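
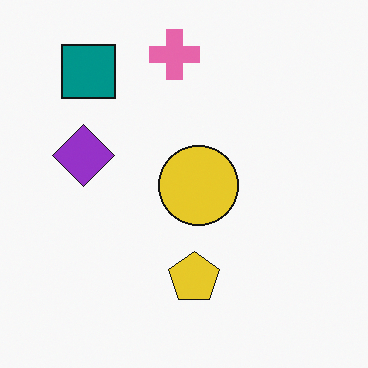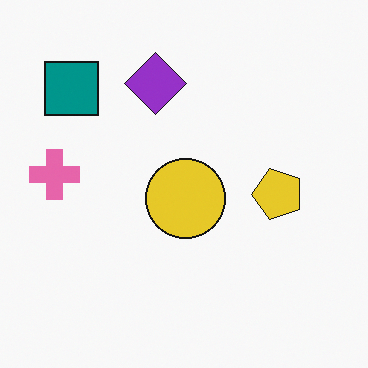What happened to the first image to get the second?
The image was transposed (reflected across the top-left ↔ bottom-right diagonal).

Shapes have swapped their row and column positions — what was in the top-right is now in the bottom-left — a diagonal reflection.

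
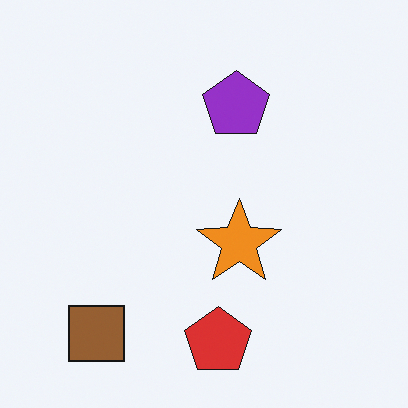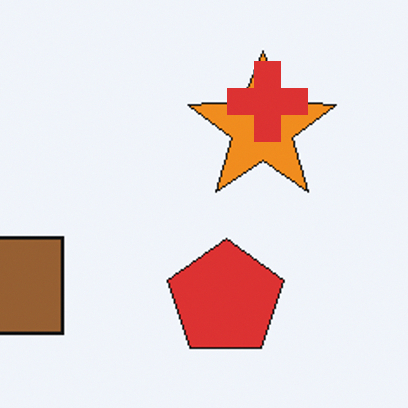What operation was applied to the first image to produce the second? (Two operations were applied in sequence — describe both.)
The second image is the first cropped tightly and scaled back up, then overlaid with an additional red cross.

The visible shapes are larger and the field of view is narrower; shapes near the original edges may be partly or wholly outside the frame — a crop-and-rescale. A red cross appears in the second image that is absent from the first.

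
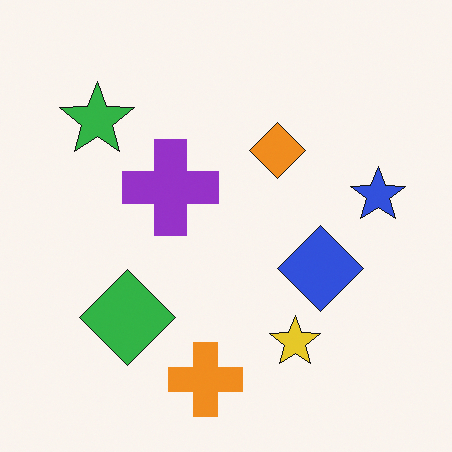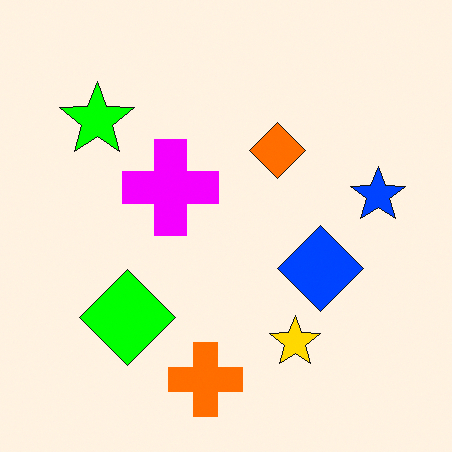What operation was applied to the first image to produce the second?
Made much more vivid (saturation change).

All colors are more vivid — a global saturation change.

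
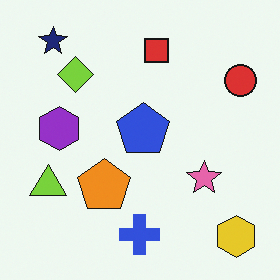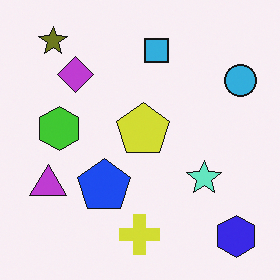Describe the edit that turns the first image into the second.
Hue-shifted through roughly half the color wheel.

Every shape's color has rotated by the same amount around the hue wheel — a uniform hue shift.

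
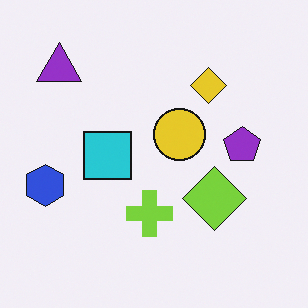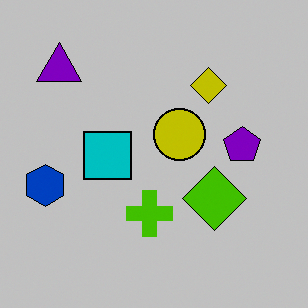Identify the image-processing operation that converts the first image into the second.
The second image is the first heavily posterized to just a handful of flat colors.

Each flat color has snapped to a coarser quantized level — most visibly, the near-white background has dropped to a flat grey.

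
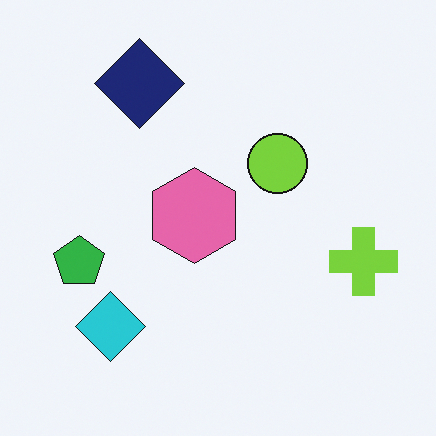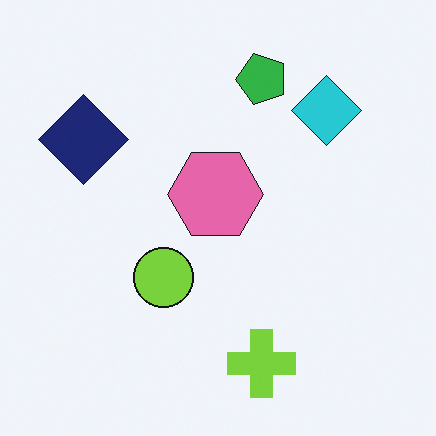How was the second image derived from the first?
The transformation is: transposed (reflected across the top-left ↔ bottom-right diagonal).

Shapes have swapped their row and column positions — what was in the top-right is now in the bottom-left — a diagonal reflection.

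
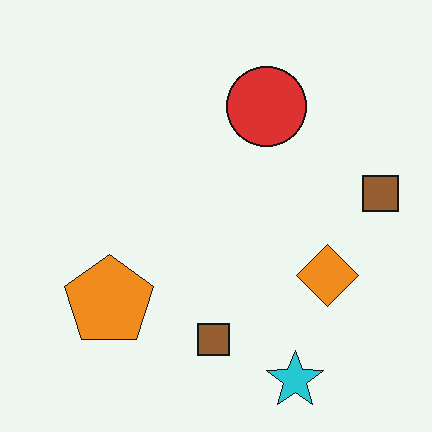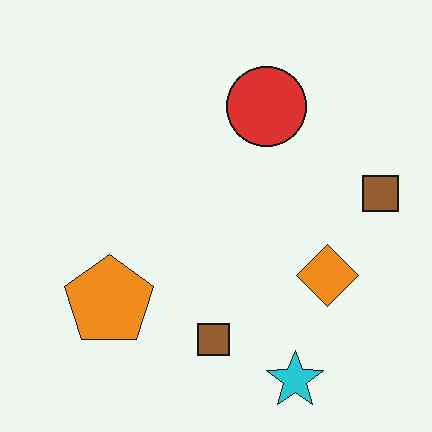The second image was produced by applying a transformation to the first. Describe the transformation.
The image was JPEG-compressed with visible artifacts.

Blocky 8×8 compression artifacts appear around shape edges and the flat background shows ringing — characteristic JPEG degradation.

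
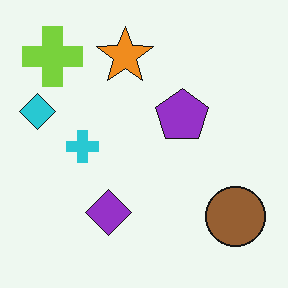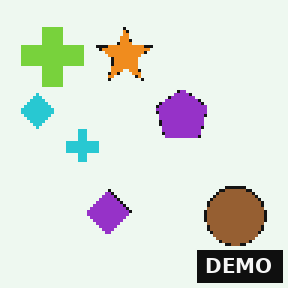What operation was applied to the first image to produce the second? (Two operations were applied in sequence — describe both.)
It was mildly pixelated, then watermarked with the text "DEMO" in the lower-right corner.

Shapes are reduced to large square blocks; fine edges and outlines are lost — a downscale-then-upscale (mosaic) effect. A dark label reading "DEMO" appears in the lower-right corner.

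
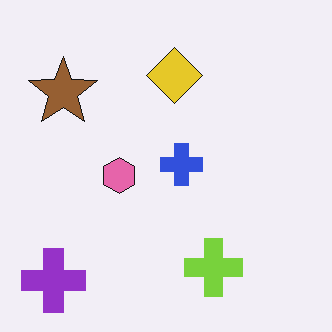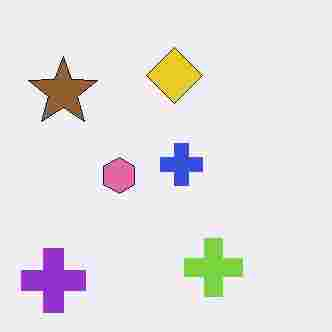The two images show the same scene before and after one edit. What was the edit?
It was degraded with heavy JPEG compression.

Blocky 8×8 compression artifacts appear around shape edges and the flat background shows ringing — characteristic JPEG degradation.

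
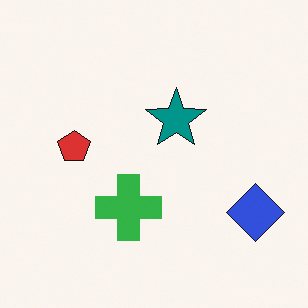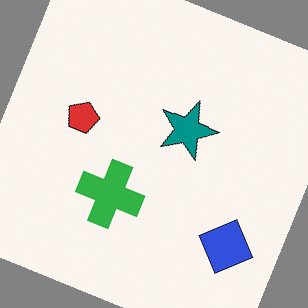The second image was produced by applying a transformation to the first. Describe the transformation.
The second image is the first rotated clockwise by a clearly visible amount.

Every shape is tilted by the same angle and the image corners show triangular fill wedges — a whole-image rotation by a non-right angle.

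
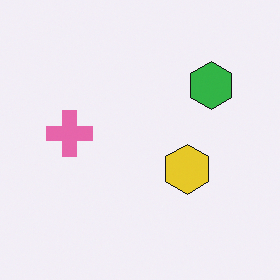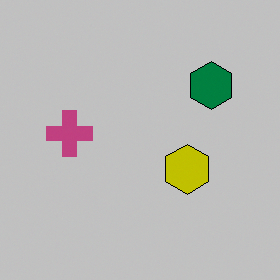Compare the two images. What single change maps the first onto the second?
This is the original image heavily posterized to just a handful of flat colors.

Each flat color has snapped to a coarser quantized level — most visibly, the near-white background has dropped to a flat grey.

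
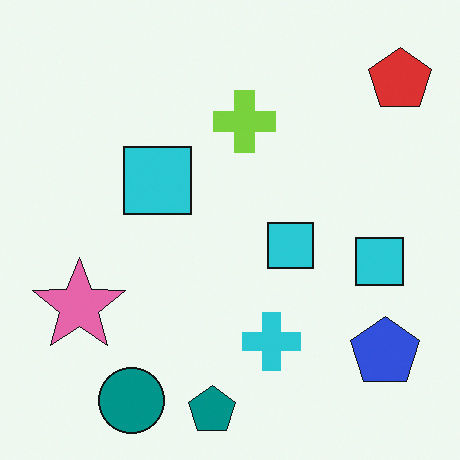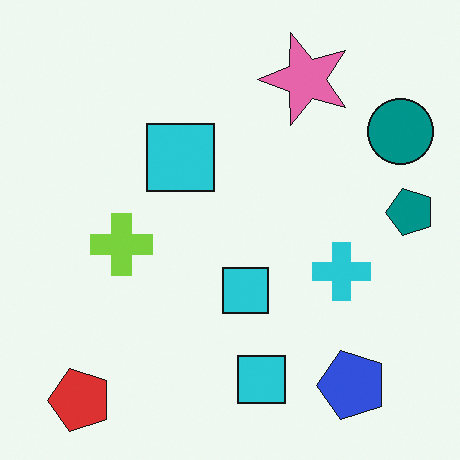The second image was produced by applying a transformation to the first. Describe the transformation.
This is the original image transposed (reflected across the top-left ↔ bottom-right diagonal).

Shapes have swapped their row and column positions — what was in the top-right is now in the bottom-left — a diagonal reflection.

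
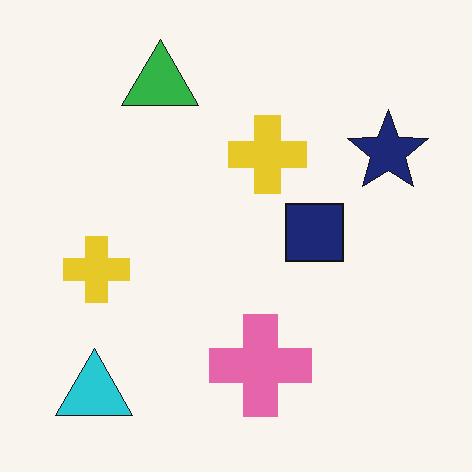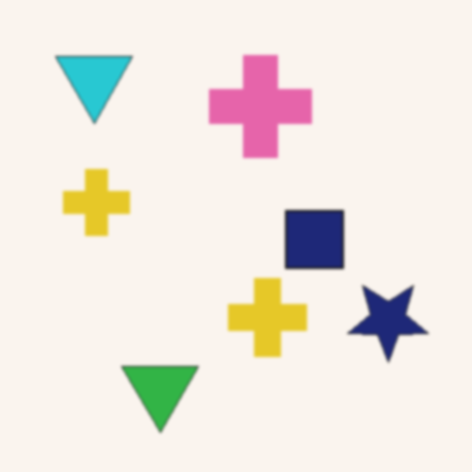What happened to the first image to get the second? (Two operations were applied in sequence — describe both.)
The image was flipped vertically (top ↔ bottom), then slightly softened.

The cyan triangle is in the bottom-left of the first image and the top-left of the second — shapes on opposite sides of the horizontal midline have swapped in a mirror flip. Shape edges and outlines are uniformly softened across the whole image.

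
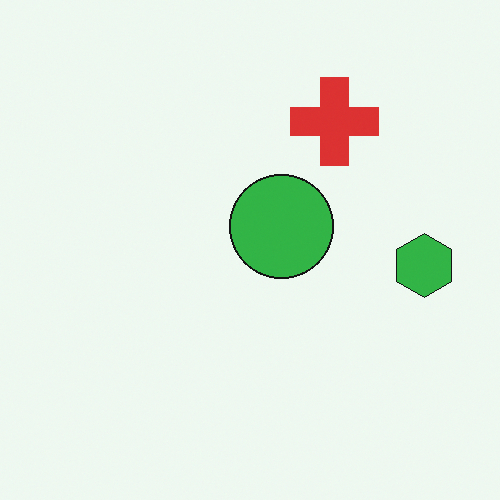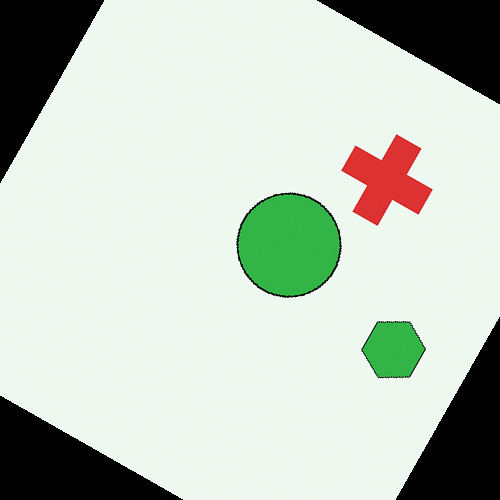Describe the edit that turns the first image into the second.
It was rotated clockwise by a clearly visible amount.

Every shape is tilted by the same angle and the image corners show triangular fill wedges — a whole-image rotation by a non-right angle.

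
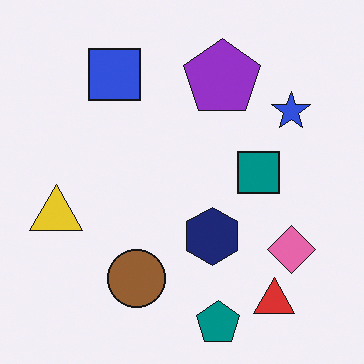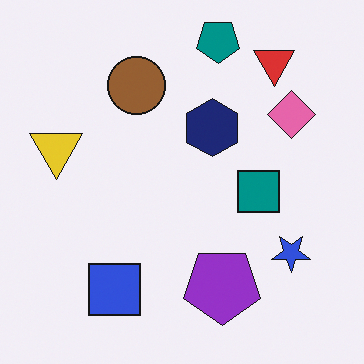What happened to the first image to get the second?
It was flipped vertically (top ↔ bottom).

The teal pentagon is in the bottom of the first image and the top of the second — shapes on opposite sides of the horizontal midline have swapped in a mirror flip.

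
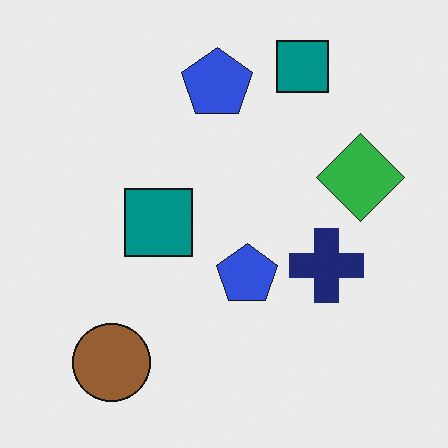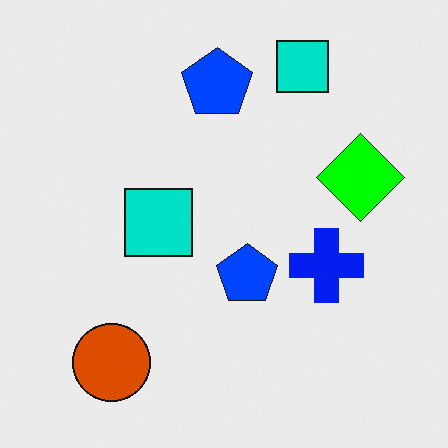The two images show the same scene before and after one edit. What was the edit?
The transformation is: made much more vivid (saturation change).

All colors are more vivid — a global saturation change.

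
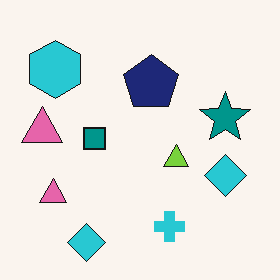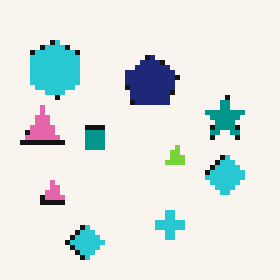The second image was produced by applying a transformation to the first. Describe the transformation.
The image was mildly pixelated.

Shapes are reduced to large square blocks; fine edges and outlines are lost — a downscale-then-upscale (mosaic) effect.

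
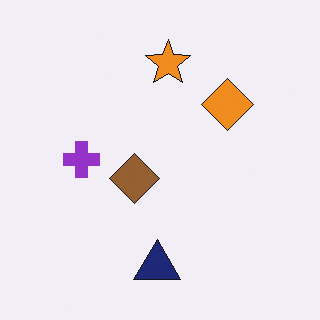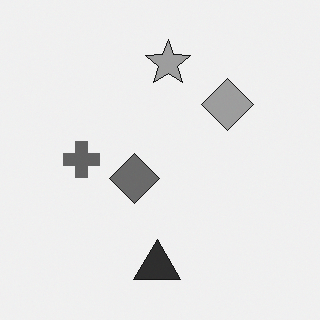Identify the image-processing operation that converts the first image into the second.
Converted to grayscale.

All color is removed — every shape is now a shade of grey.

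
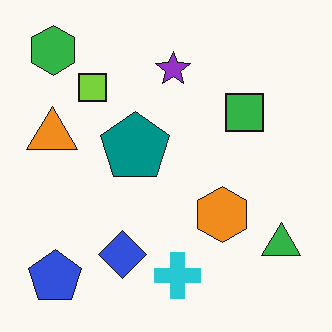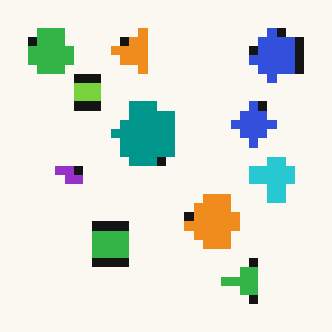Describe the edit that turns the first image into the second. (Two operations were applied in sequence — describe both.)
This is the original image coarsely pixelated, then transposed (reflected across the top-left ↔ bottom-right diagonal).

Shapes are reduced to large square blocks; fine edges and outlines are lost — a downscale-then-upscale (mosaic) effect. Shapes have swapped their row and column positions — what was in the top-right is now in the bottom-left — a diagonal reflection.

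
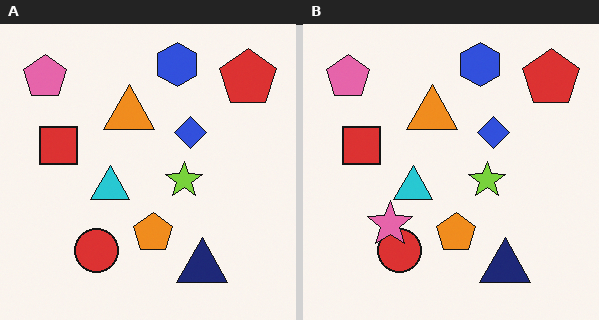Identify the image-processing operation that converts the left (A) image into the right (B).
The right (B) image is the left (A) overlaid with an additional pink star.

A pink star appears in the right (B) image that is absent from the left (A).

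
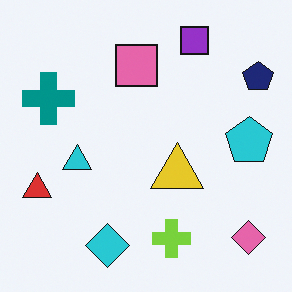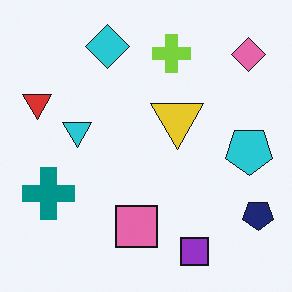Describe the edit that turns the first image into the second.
The second image is the first flipped vertically (top ↔ bottom).

The purple square is in the top of the first image and the bottom of the second — shapes on opposite sides of the horizontal midline have swapped in a mirror flip.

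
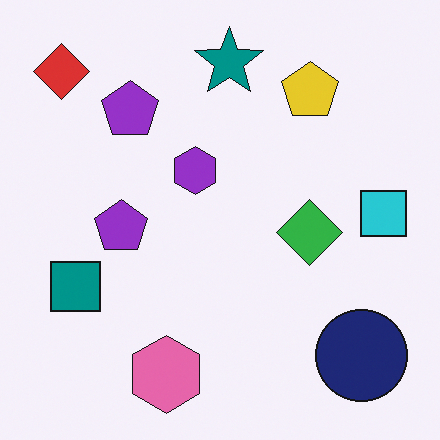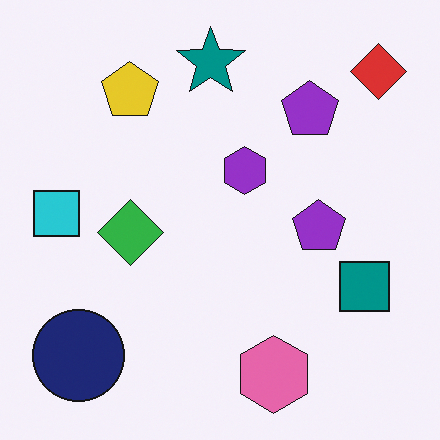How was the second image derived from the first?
This is the original image flipped horizontally (left ↔ right).

The cyan square is in the right of the first image and the left of the second — shapes on opposite sides of the vertical midline have swapped in a mirror flip.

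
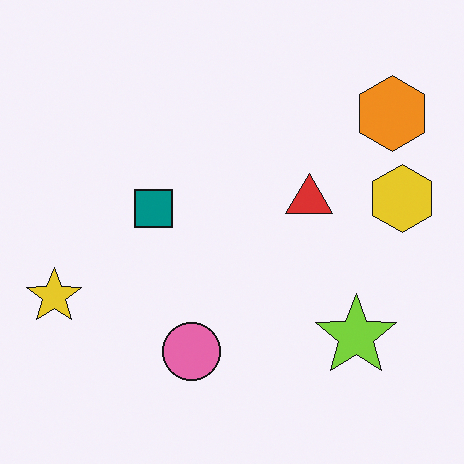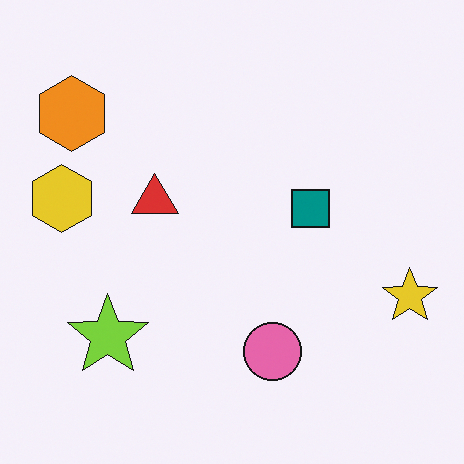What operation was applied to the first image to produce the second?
This is the original image flipped horizontally (left ↔ right).

The yellow star is in the left of the first image and the right of the second — shapes on opposite sides of the vertical midline have swapped in a mirror flip.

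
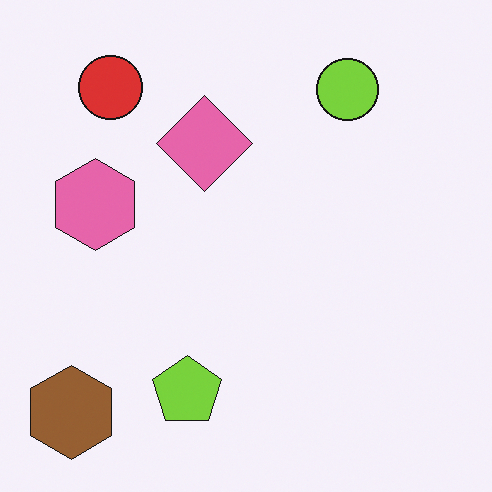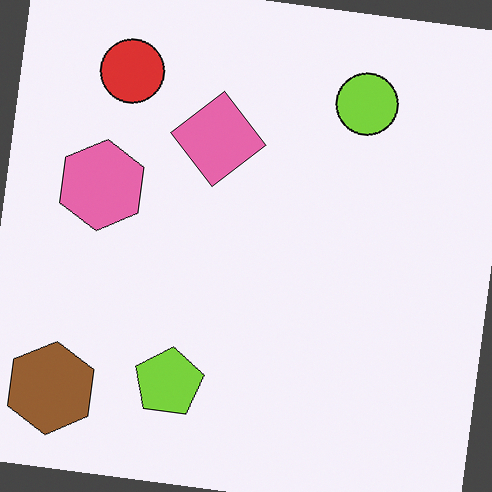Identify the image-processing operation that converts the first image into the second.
The second image is the first rotated clockwise by a slight angle.

Every shape is tilted by the same angle and the image corners show triangular fill wedges — a whole-image rotation by a non-right angle.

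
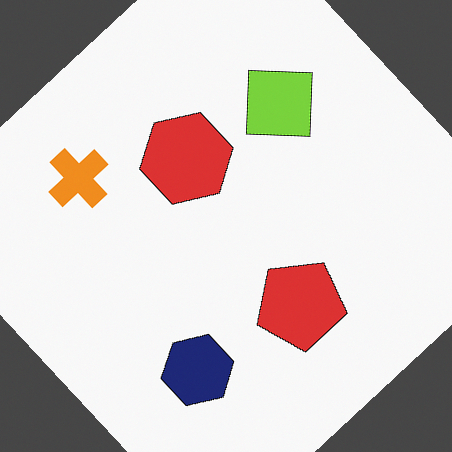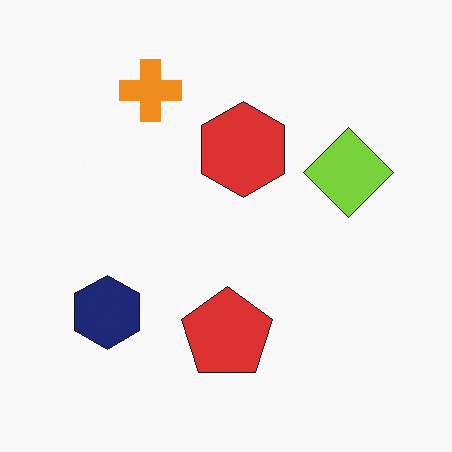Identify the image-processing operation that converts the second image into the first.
It was rotated counter-clockwise by a large amount — several tens of degrees.

Every shape is tilted by the same angle and the image corners show triangular fill wedges — a whole-image rotation by a non-right angle.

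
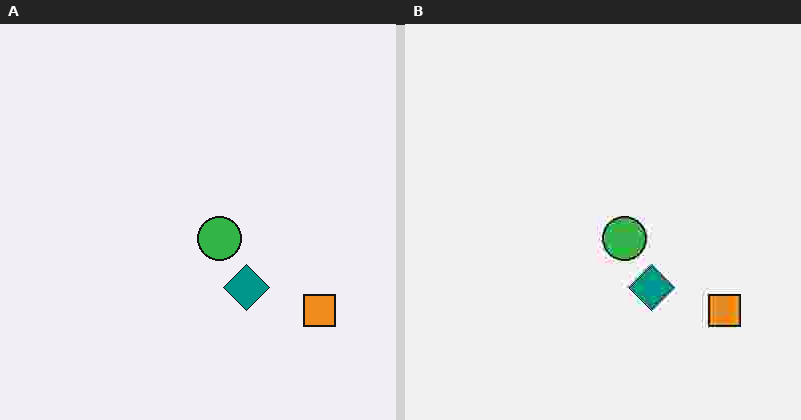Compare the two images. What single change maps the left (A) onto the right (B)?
The image was heavily JPEG-compressed with obvious blocking artifacts.

Blocky 8×8 compression artifacts appear around shape edges and the flat background shows ringing — characteristic JPEG degradation.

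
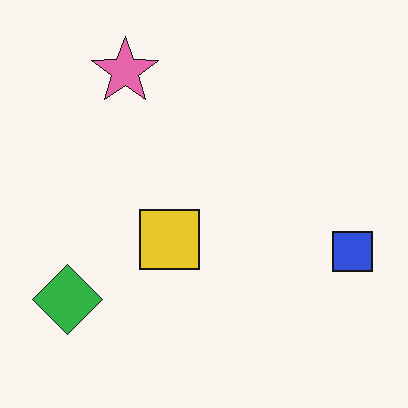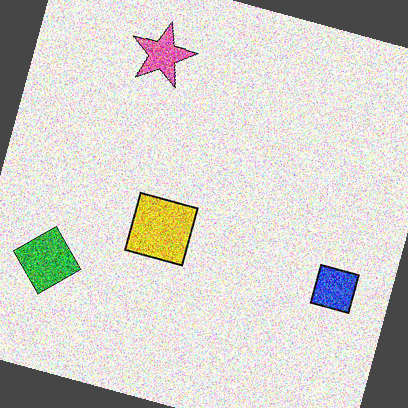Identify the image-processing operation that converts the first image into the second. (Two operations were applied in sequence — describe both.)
It was degraded with a thick layer of grain, then rotated clockwise by a moderate amount.

Random speckle covers the whole image, including the flat background. Every shape is tilted by the same angle and the image corners show triangular fill wedges — a whole-image rotation by a non-right angle.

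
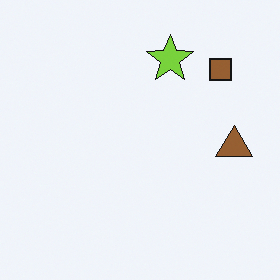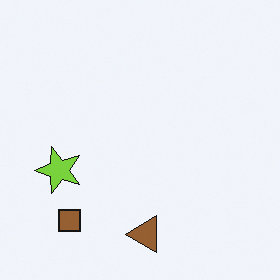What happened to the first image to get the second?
This is the original image transposed (reflected across the top-left ↔ bottom-right diagonal).

Shapes have swapped their row and column positions — what was in the top-right is now in the bottom-left — a diagonal reflection.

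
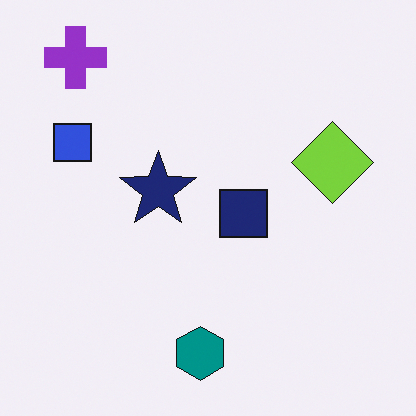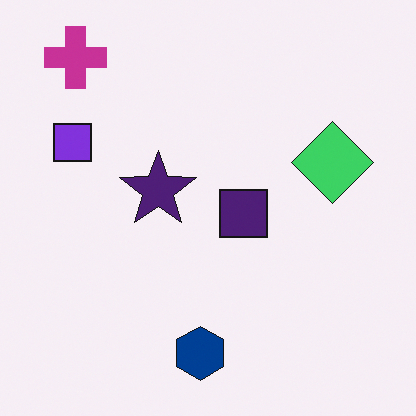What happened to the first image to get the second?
This is the original image hue-shifted by a small amount.

Every shape's color has rotated by the same amount around the hue wheel — a uniform hue shift.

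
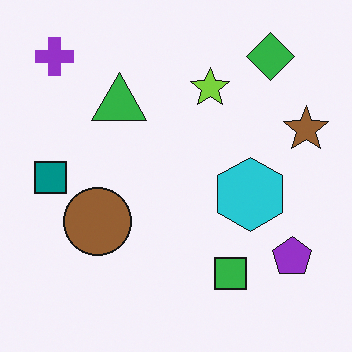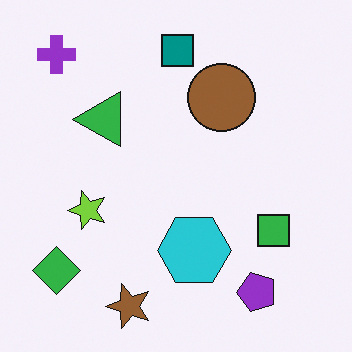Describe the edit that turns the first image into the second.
The image was transposed (reflected across the top-left ↔ bottom-right diagonal).

Shapes have swapped their row and column positions — what was in the top-right is now in the bottom-left — a diagonal reflection.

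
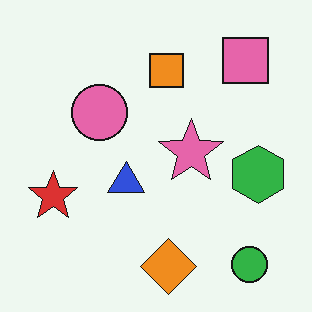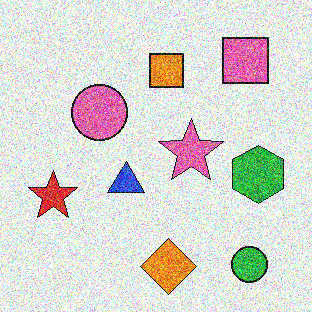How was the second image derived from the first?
It was degraded with heavy additive noise.

Random speckle covers the whole image, including the flat background.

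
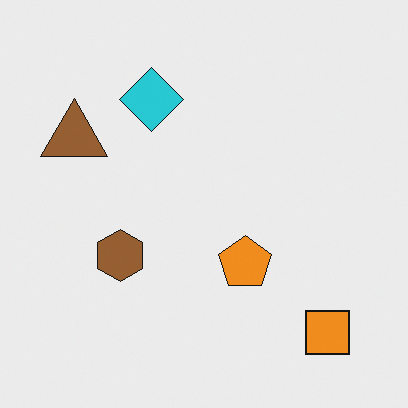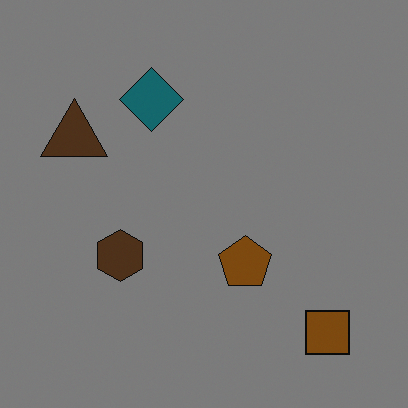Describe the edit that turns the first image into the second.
The transformation is: darkened a lot.

Every pixel — background and shapes alike — is uniformly darkened.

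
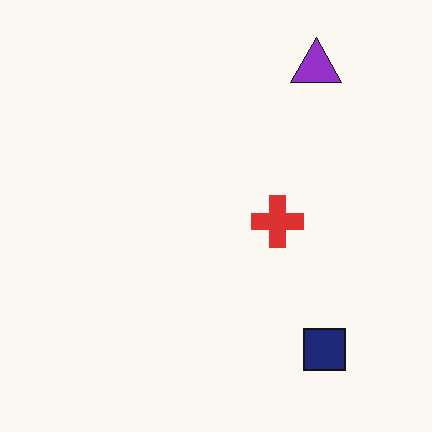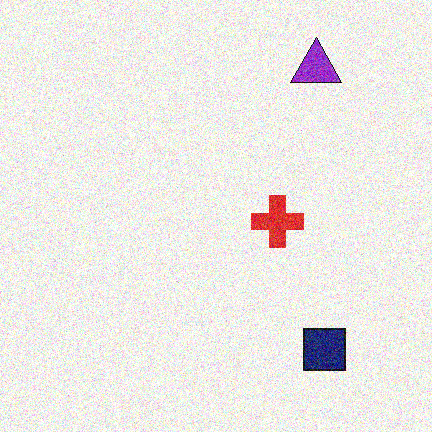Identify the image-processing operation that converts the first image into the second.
This is the original image degraded with a thick layer of grain.

Random speckle covers the whole image, including the flat background.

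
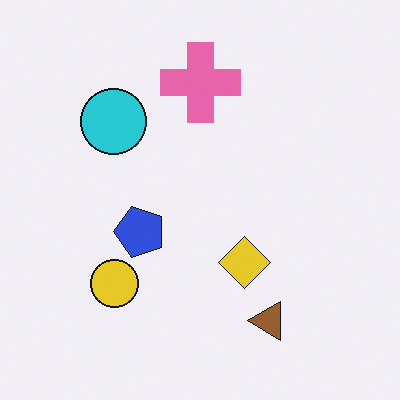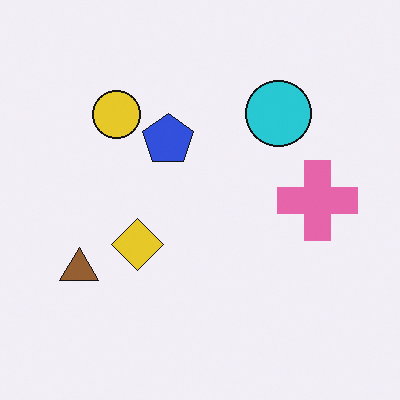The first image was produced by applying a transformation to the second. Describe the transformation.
The image was rotated 90° counter-clockwise.

The brown triangle sits in the bottom-left of the second image and the bottom-right of the first — consistent with a whole-image 90° counter-clockwise rotation.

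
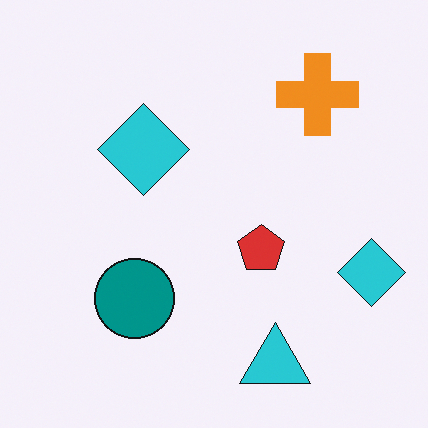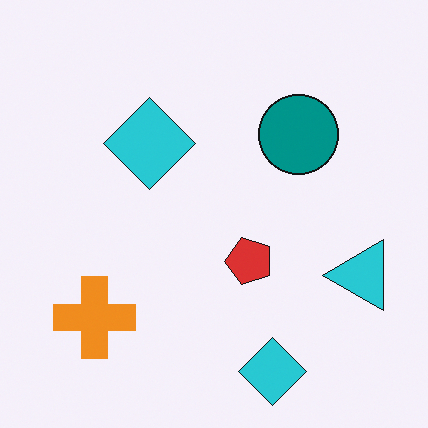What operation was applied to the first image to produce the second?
The transformation is: transposed (reflected across the top-left ↔ bottom-right diagonal).

Shapes have swapped their row and column positions — what was in the top-right is now in the bottom-left — a diagonal reflection.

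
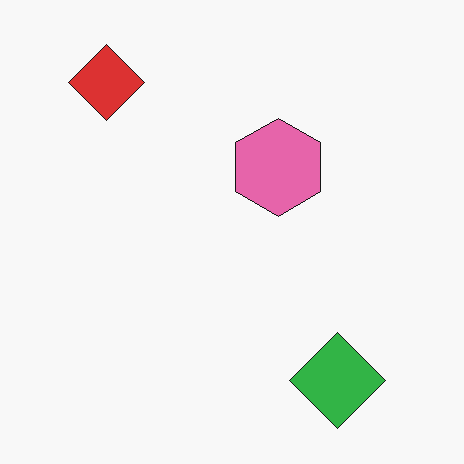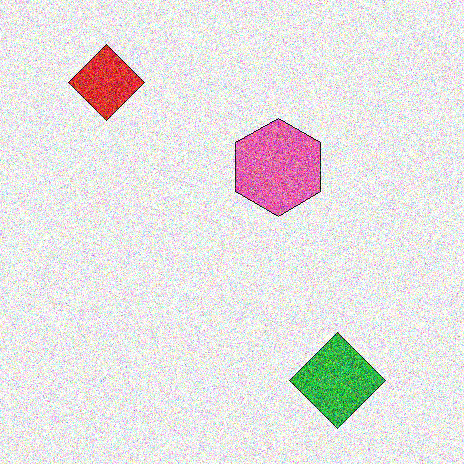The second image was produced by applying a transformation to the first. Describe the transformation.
The second image is the first degraded with a thick layer of grain.

Random speckle covers the whole image, including the flat background.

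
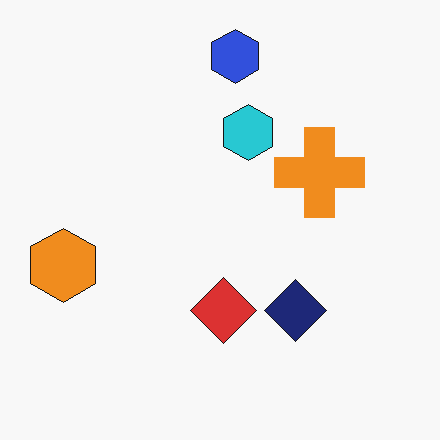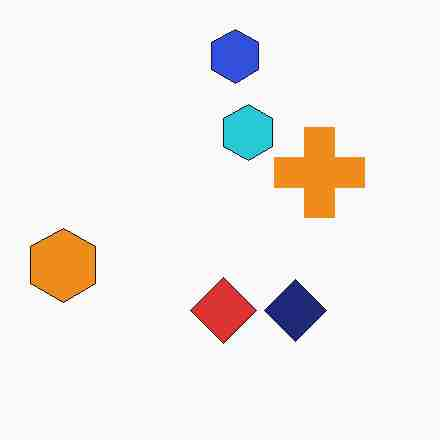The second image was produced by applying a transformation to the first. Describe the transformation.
It was heavily JPEG-compressed with obvious blocking artifacts.

Blocky 8×8 compression artifacts appear around shape edges and the flat background shows ringing — characteristic JPEG degradation.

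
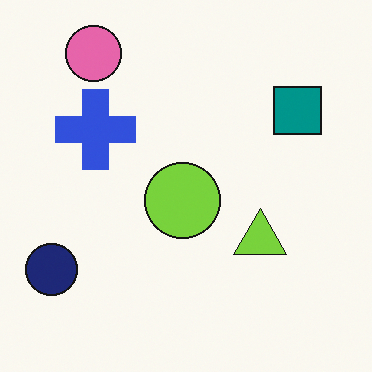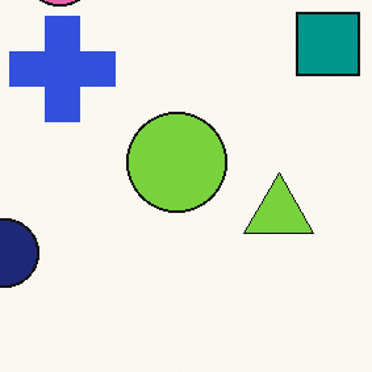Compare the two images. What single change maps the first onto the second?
The transformation is: cropped to a modestly smaller region and rescaled.

The visible shapes are larger and the field of view is narrower; shapes near the original edges may be partly or wholly outside the frame — a crop-and-rescale.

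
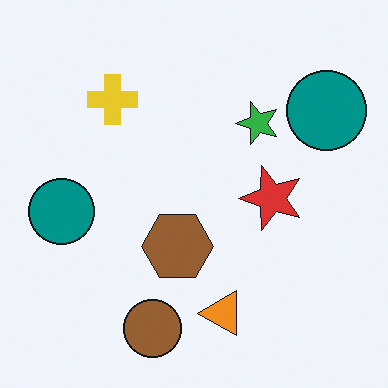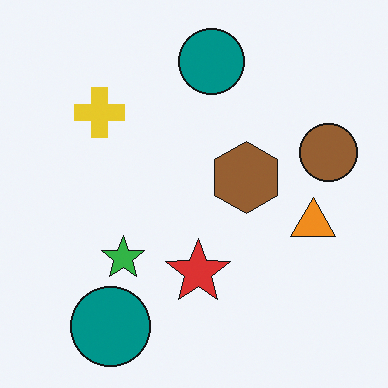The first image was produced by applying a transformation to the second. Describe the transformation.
It was transposed (reflected across the top-left ↔ bottom-right diagonal).

Shapes have swapped their row and column positions — what was in the top-right is now in the bottom-left — a diagonal reflection.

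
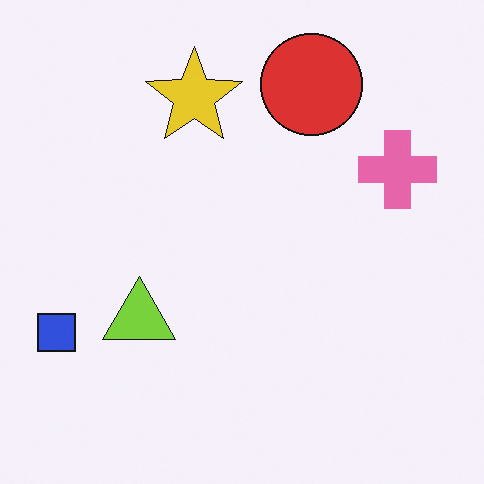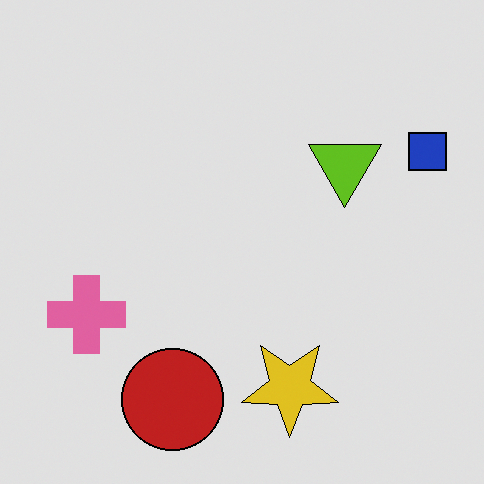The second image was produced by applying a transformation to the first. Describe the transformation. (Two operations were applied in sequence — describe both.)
It was rotated 180°, then moderately posterized.

The blue square sits in the bottom-left of the first image and the top-right of the second — consistent with a whole-image 180° rotation. Each flat color has snapped to a coarser quantized level — most visibly, the near-white background has dropped to a flat grey.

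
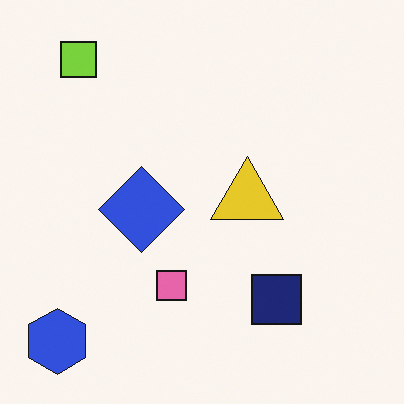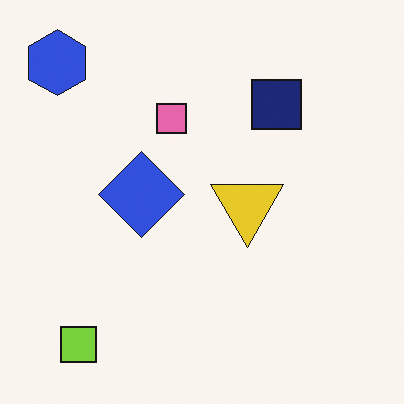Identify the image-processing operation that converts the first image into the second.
This is the original image flipped vertically (top ↔ bottom).

The lime square is in the top-left of the first image and the bottom-left of the second — shapes on opposite sides of the horizontal midline have swapped in a mirror flip.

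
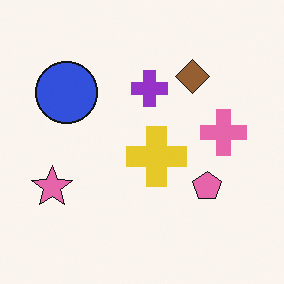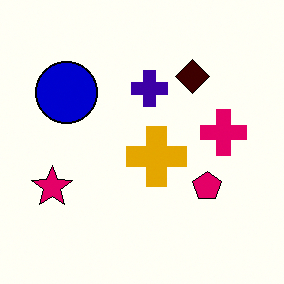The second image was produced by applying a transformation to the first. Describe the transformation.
The image was given much higher contrast.

Tones are pushed away from mid-grey across the whole image — a global contrast change.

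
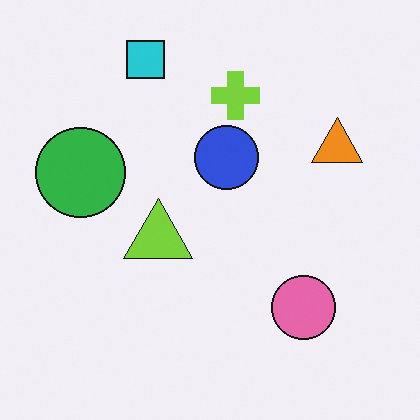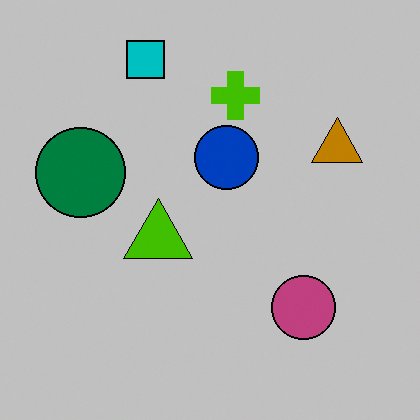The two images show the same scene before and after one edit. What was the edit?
It was heavily posterized to just a handful of flat colors.

Each flat color has snapped to a coarser quantized level — most visibly, the near-white background has dropped to a flat grey.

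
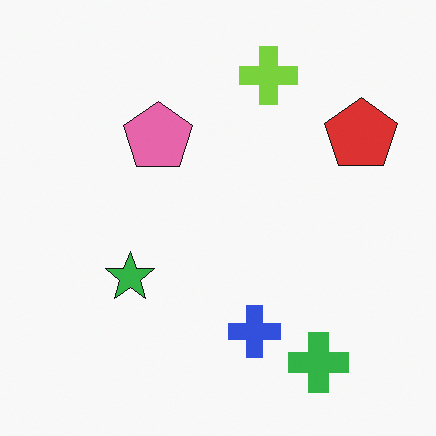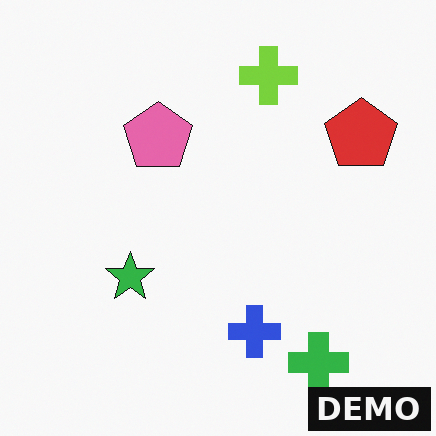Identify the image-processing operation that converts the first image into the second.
The image was watermarked with the text "DEMO" in the lower-right corner.

A dark label reading "DEMO" appears in the lower-right corner.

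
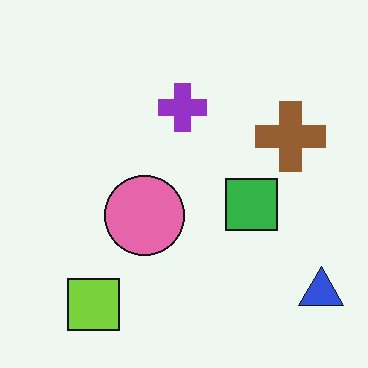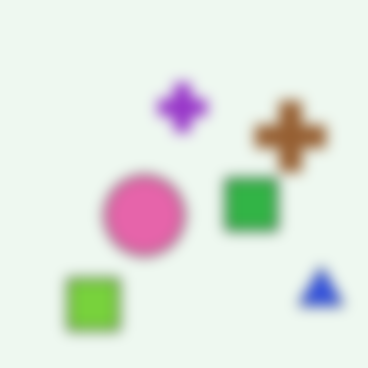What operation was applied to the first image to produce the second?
The second image is the first strongly gaussian-blurred.

Shape edges and outlines are uniformly softened across the whole image.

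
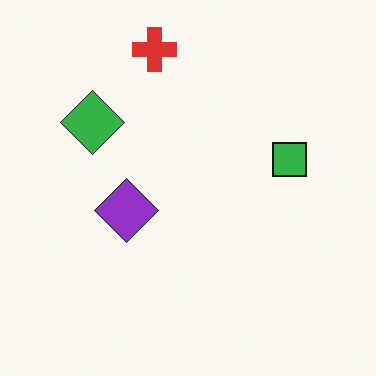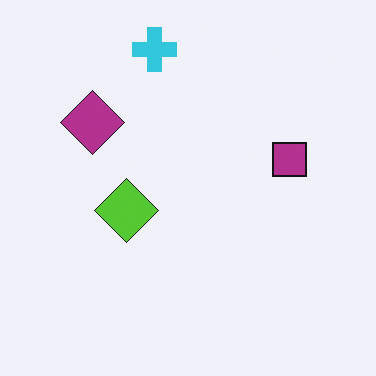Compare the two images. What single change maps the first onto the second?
The image was hue-shifted through roughly half the color wheel.

Every shape's color has rotated by the same amount around the hue wheel — a uniform hue shift.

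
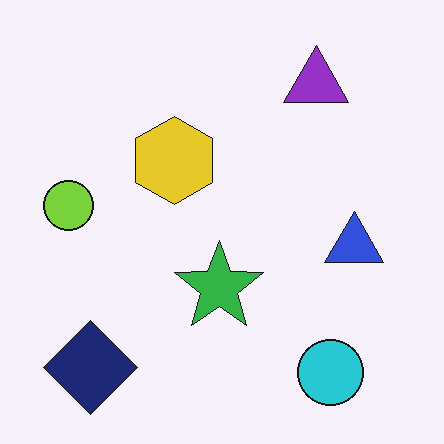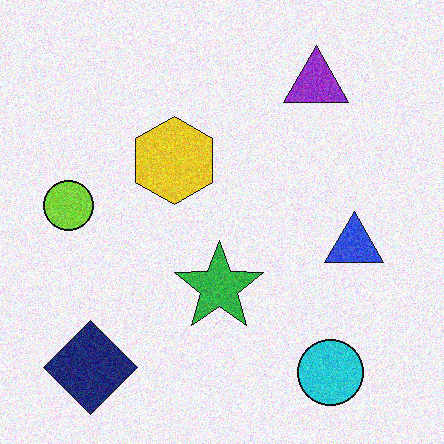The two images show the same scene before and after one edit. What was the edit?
This is the original image degraded with visible gaussian noise.

Random speckle covers the whole image, including the flat background.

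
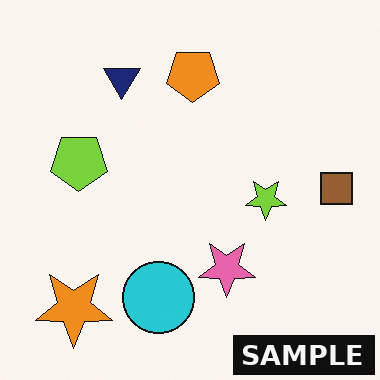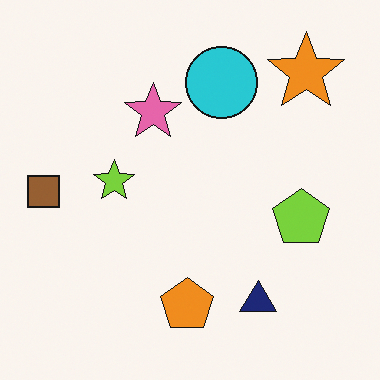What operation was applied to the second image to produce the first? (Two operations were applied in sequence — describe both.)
It was rotated 180°, then watermarked with the text "SAMPLE" in the lower-right corner.

The orange star sits in the top-right of the second image and the bottom-left of the first — consistent with a whole-image 180° rotation. A dark label reading "SAMPLE" appears in the lower-right corner.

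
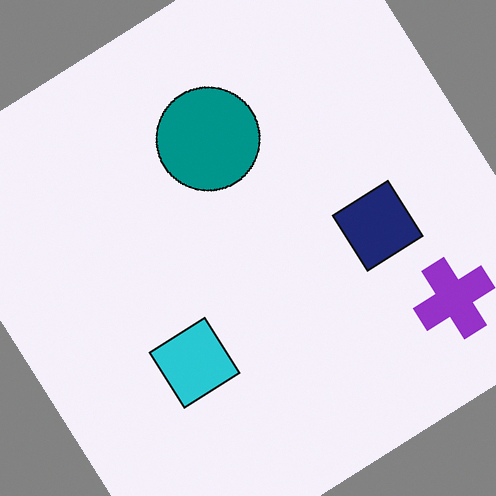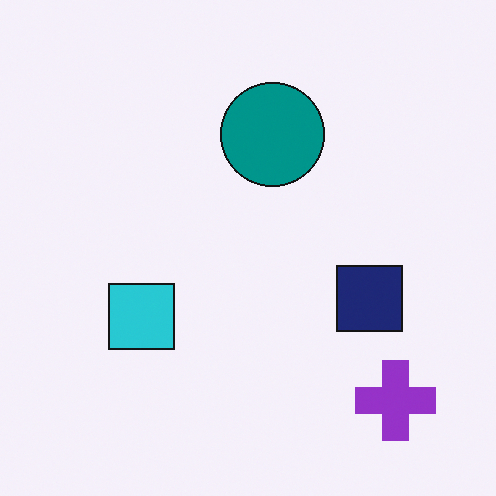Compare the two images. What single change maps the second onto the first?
This is the original image rotated counter-clockwise by a large amount — several tens of degrees.

Every shape is tilted by the same angle and the image corners show triangular fill wedges — a whole-image rotation by a non-right angle.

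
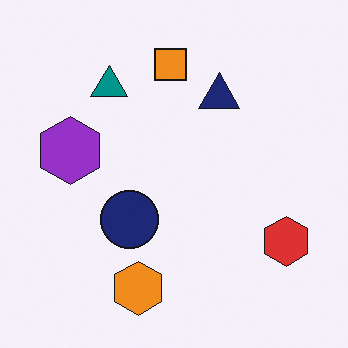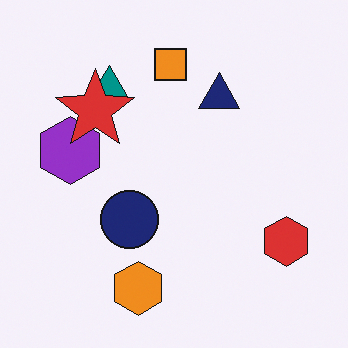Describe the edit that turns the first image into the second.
The second image is the first overlaid with an additional red star.

A red star appears in the second image that is absent from the first.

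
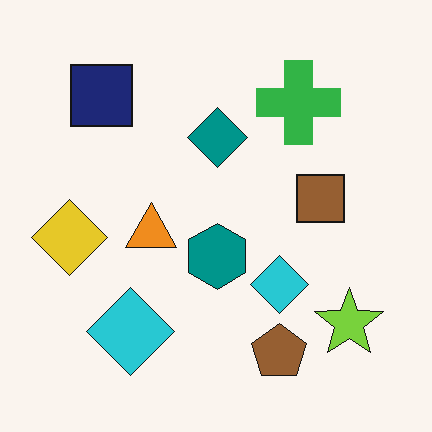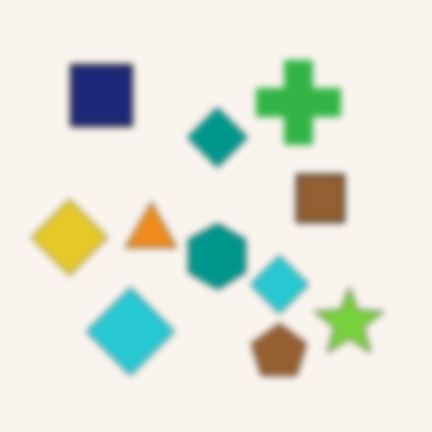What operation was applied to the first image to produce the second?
The transformation is: noticeably gaussian-blurred.

Shape edges and outlines are uniformly softened across the whole image.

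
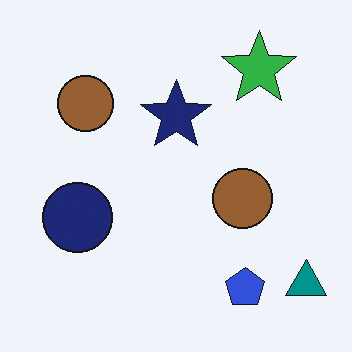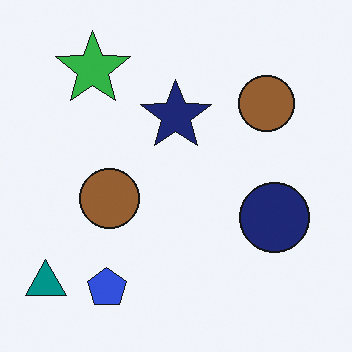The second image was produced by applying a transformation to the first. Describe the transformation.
The second image is the first flipped horizontally (left ↔ right).

The teal triangle is in the bottom-right of the first image and the bottom-left of the second — shapes on opposite sides of the vertical midline have swapped in a mirror flip.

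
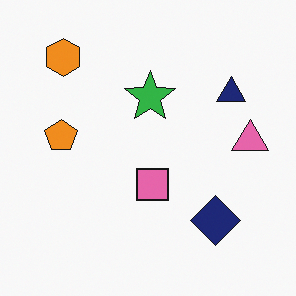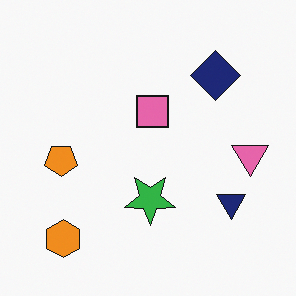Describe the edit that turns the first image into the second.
The image was flipped vertically (top ↔ bottom).

The orange hexagon is in the top-left of the first image and the bottom-left of the second — shapes on opposite sides of the horizontal midline have swapped in a mirror flip.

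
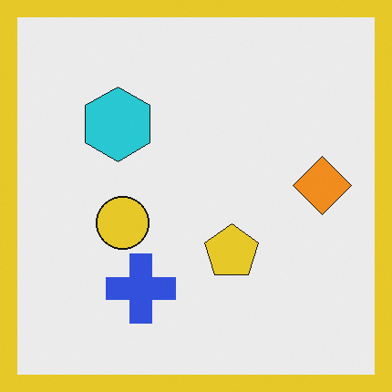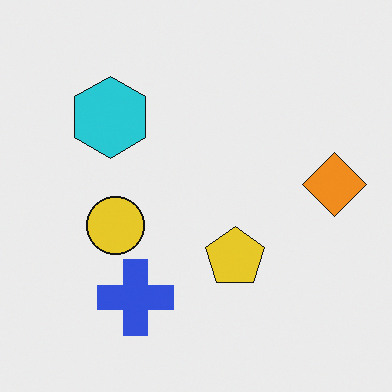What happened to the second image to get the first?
Framed with a yellow border.

A solid yellow frame runs around the edge of the first image, with the content slightly shrunk inside it.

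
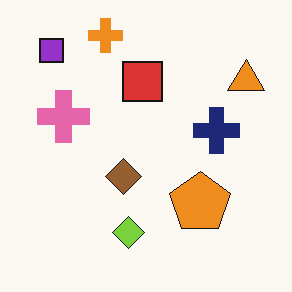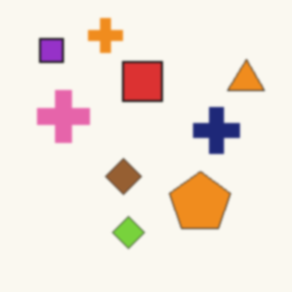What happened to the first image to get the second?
The transformation is: slightly softened.

Shape edges and outlines are uniformly softened across the whole image.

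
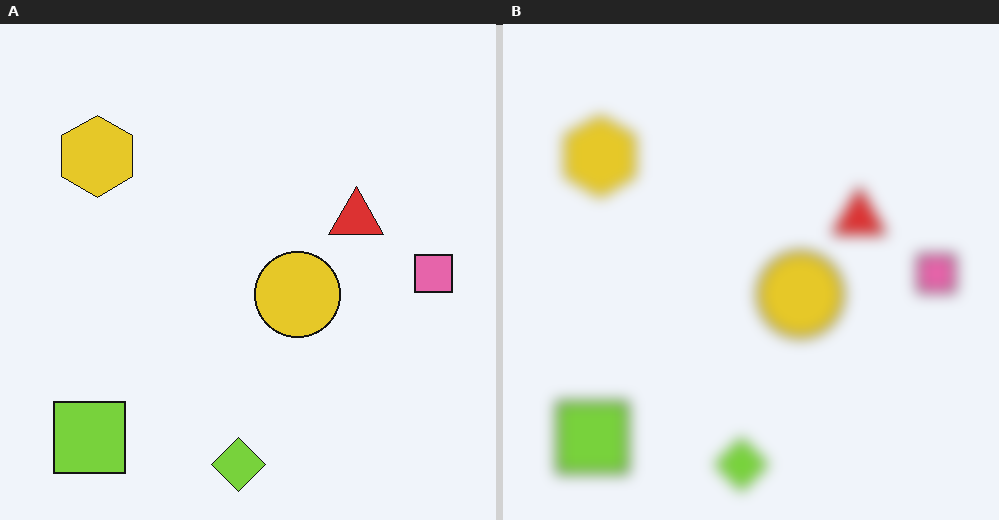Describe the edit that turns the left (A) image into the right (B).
The image was strongly gaussian-blurred.

Shape edges and outlines are uniformly softened across the whole image.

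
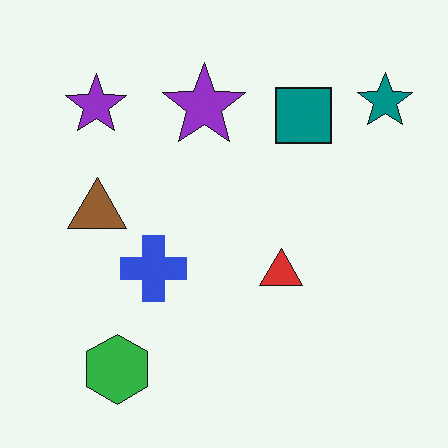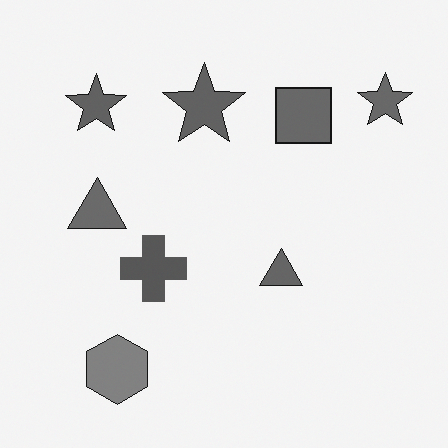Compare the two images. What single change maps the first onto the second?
Converted to grayscale.

All color is removed — every shape is now a shade of grey.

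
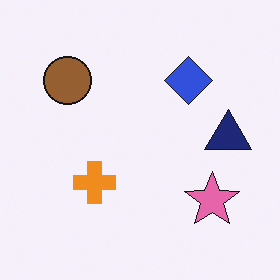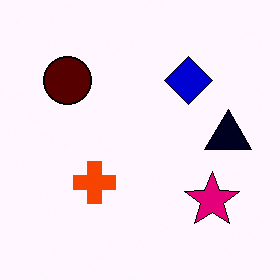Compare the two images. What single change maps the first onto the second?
The second image is the first given much higher contrast.

Tones are pushed away from mid-grey across the whole image — a global contrast change.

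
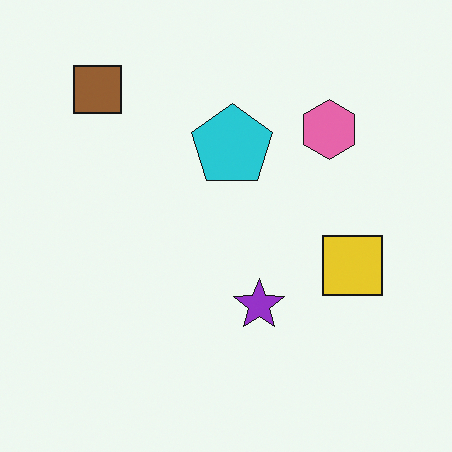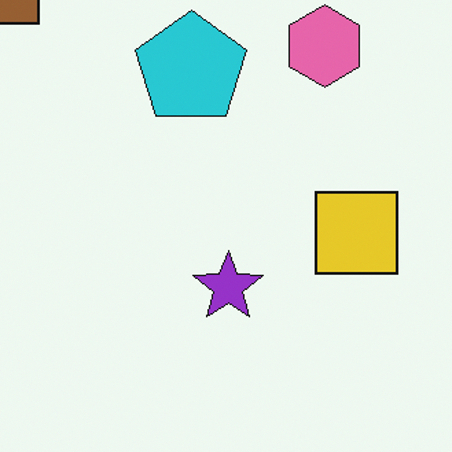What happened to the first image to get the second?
Cropped to a modestly smaller region and rescaled.

The visible shapes are larger and the field of view is narrower; shapes near the original edges may be partly or wholly outside the frame — a crop-and-rescale.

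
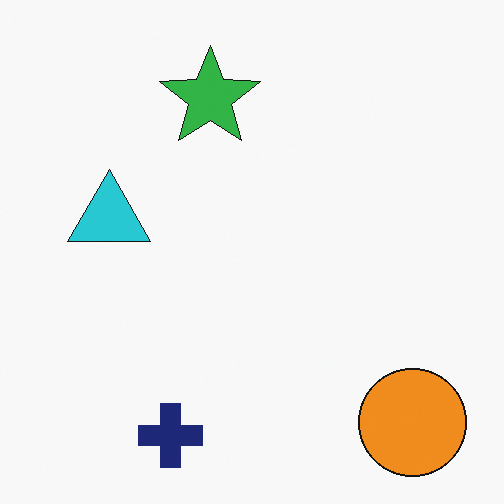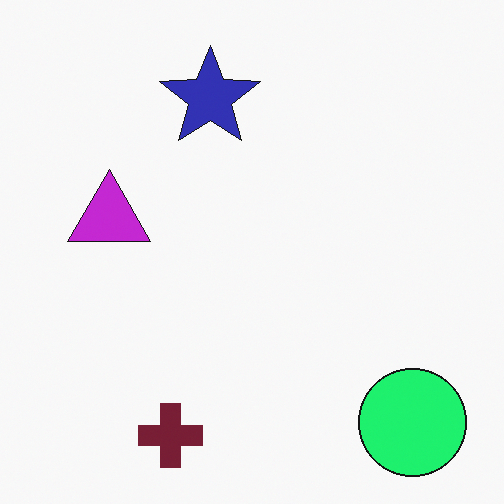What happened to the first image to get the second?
The second image is the first hue-shifted noticeably.

Every shape's color has rotated by the same amount around the hue wheel — a uniform hue shift.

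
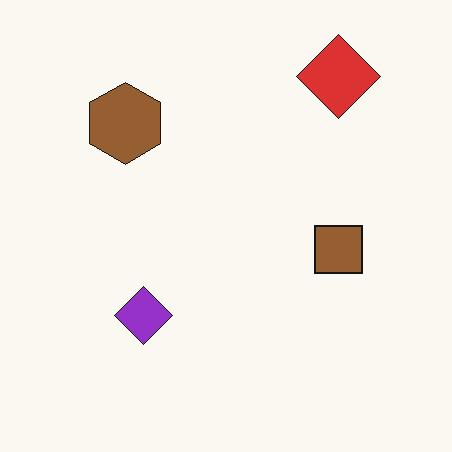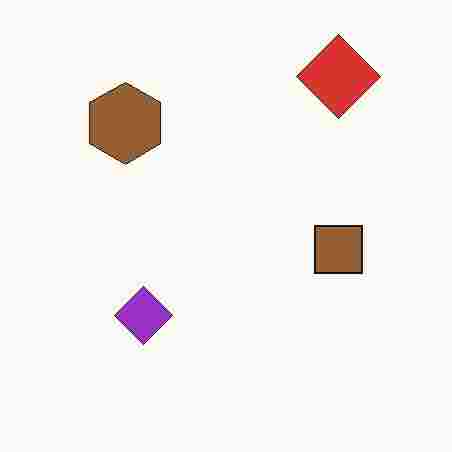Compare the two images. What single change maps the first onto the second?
The second image is the first degraded with heavy JPEG compression.

Blocky 8×8 compression artifacts appear around shape edges and the flat background shows ringing — characteristic JPEG degradation.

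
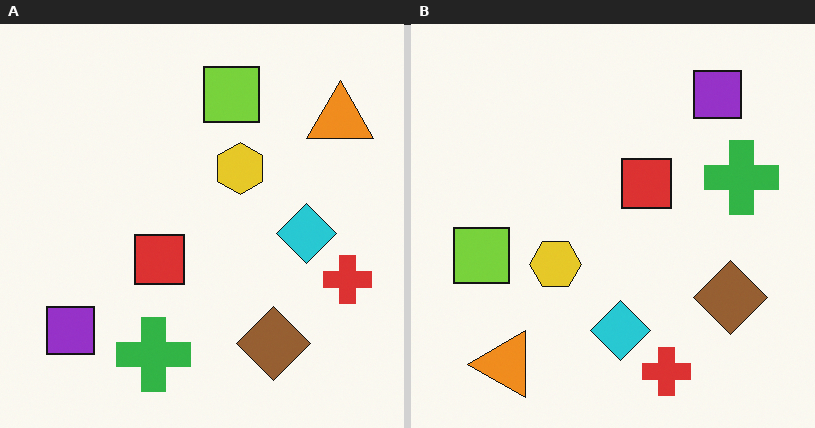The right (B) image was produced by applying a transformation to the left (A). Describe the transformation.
The image was transposed (reflected across the top-left ↔ bottom-right diagonal).

Shapes have swapped their row and column positions — what was in the top-right is now in the bottom-left — a diagonal reflection.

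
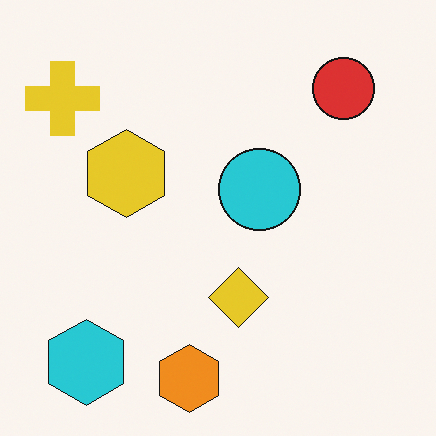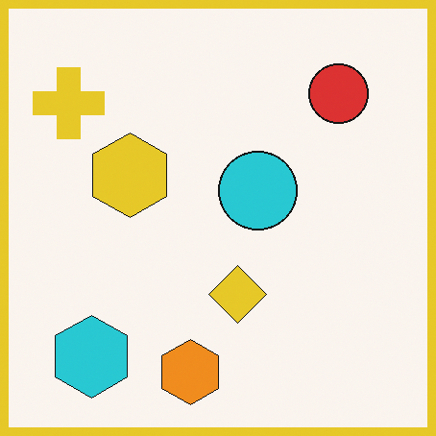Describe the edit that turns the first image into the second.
The second image is the first framed with a yellow border.

A solid yellow frame runs around the edge of the second image, with the content slightly shrunk inside it.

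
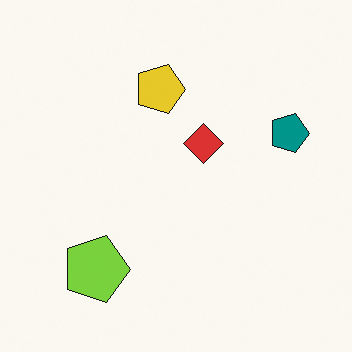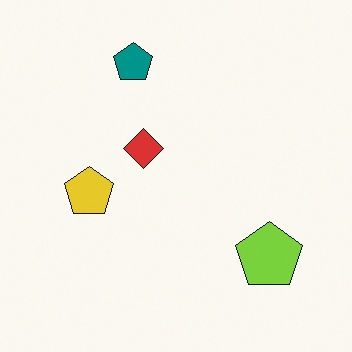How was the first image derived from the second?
Rotated 90° clockwise.

The lime pentagon sits in the bottom-right of the second image and the bottom-left of the first — consistent with a whole-image 90° clockwise rotation.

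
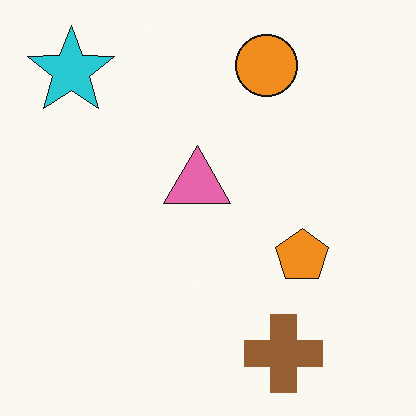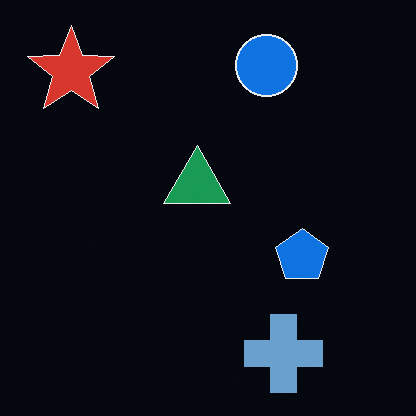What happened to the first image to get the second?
This is the original image color-inverted (negative).

The light background has become dark and every shape's color is its complement — a photographic negative.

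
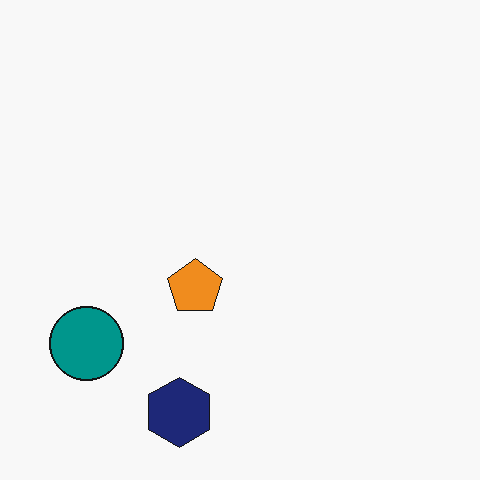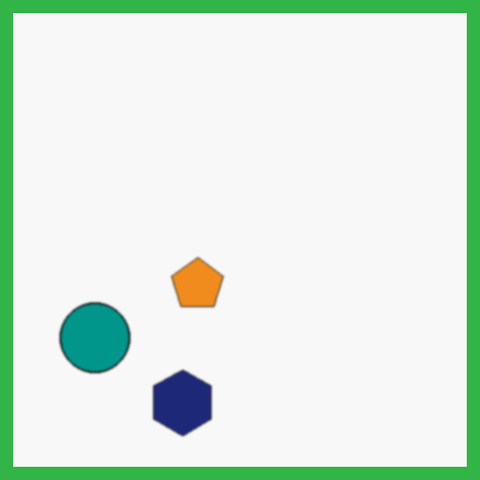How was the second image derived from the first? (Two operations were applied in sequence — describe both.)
The second image is the first given a subtle gaussian blur, then framed with a green border.

Shape edges and outlines are uniformly softened across the whole image. A solid green frame runs around the edge of the second image, with the content slightly shrunk inside it.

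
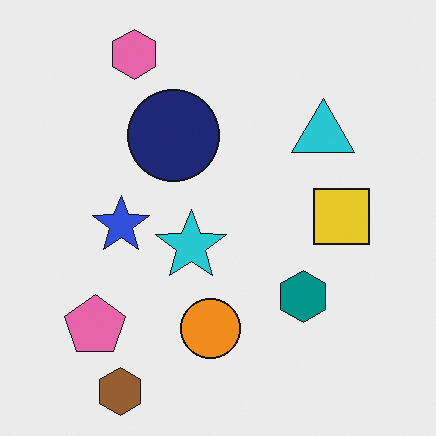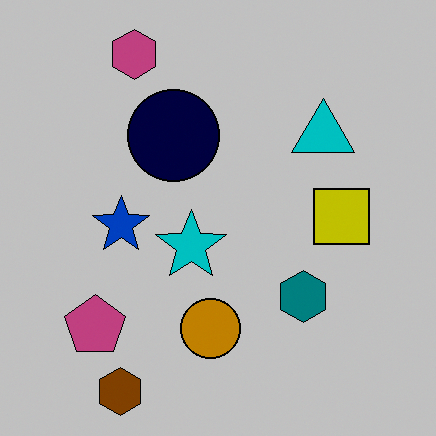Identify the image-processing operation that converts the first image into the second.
The second image is the first aggressively posterized.

Each flat color has snapped to a coarser quantized level — most visibly, the near-white background has dropped to a flat grey.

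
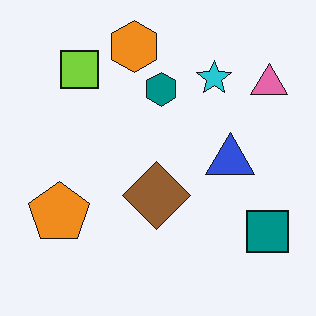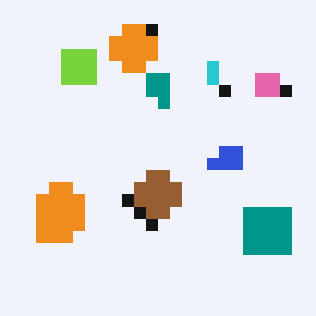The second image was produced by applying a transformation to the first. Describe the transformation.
Heavily pixelated into large blocks.

Shapes are reduced to large square blocks; fine edges and outlines are lost — a downscale-then-upscale (mosaic) effect.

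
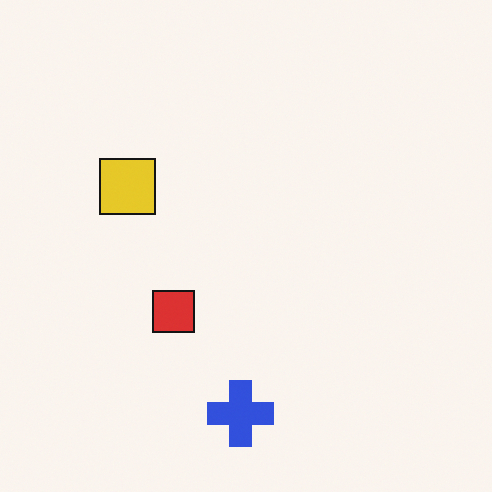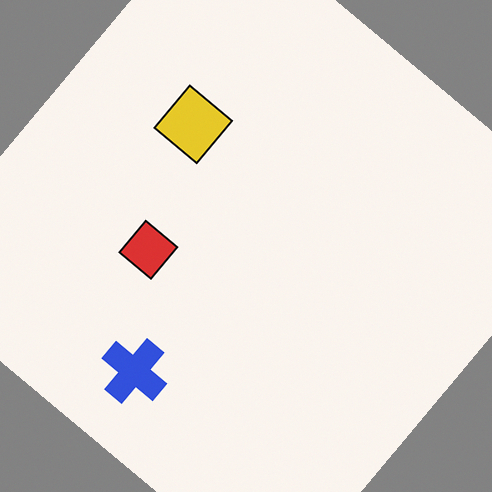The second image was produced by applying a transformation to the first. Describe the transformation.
The transformation is: rotated clockwise by a large amount — several tens of degrees.

Every shape is tilted by the same angle and the image corners show triangular fill wedges — a whole-image rotation by a non-right angle.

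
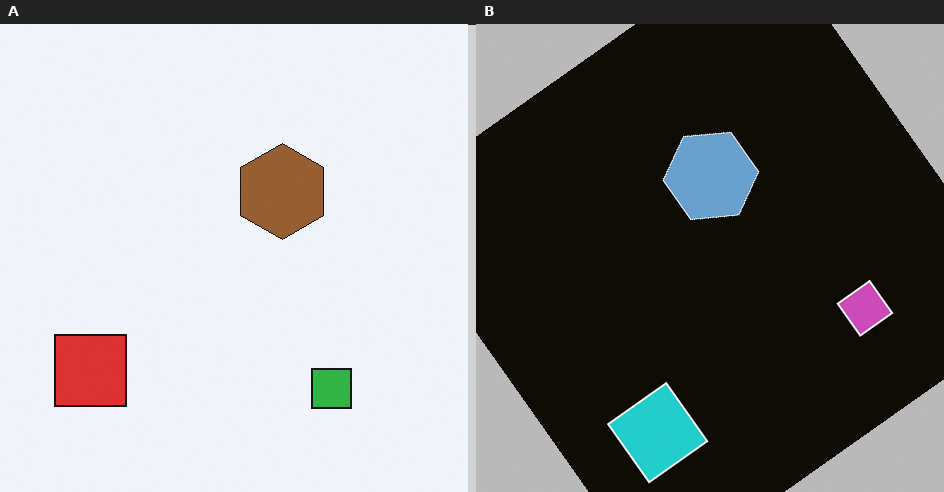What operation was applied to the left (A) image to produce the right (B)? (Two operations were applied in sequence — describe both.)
The right (B) image is the left (A) rotated counter-clockwise by a large amount — several tens of degrees, then color-inverted (negative).

Every shape is tilted by the same angle and the image corners show triangular fill wedges — a whole-image rotation by a non-right angle. The light background has become dark and every shape's color is its complement — a photographic negative.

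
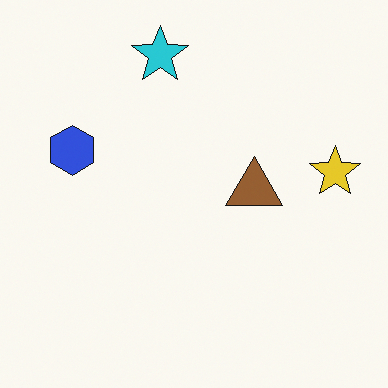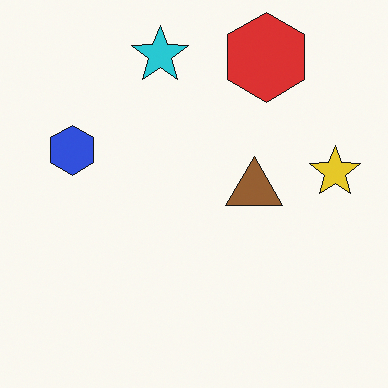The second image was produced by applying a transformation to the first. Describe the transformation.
This is the original image overlaid with an additional red hexagon.

A red hexagon appears in the second image that is absent from the first.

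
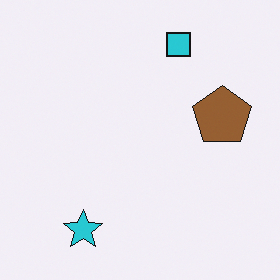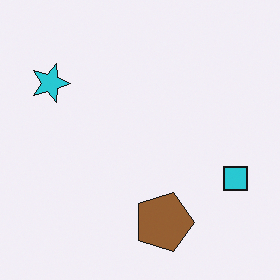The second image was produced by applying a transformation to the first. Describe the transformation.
The image was rotated 90° clockwise.

The cyan star sits in the bottom-left of the first image and the top-left of the second — consistent with a whole-image 90° clockwise rotation.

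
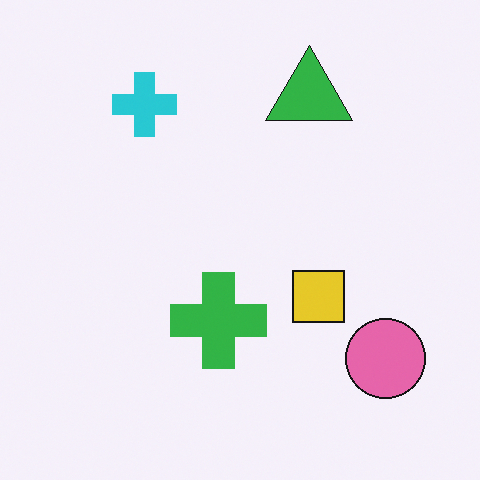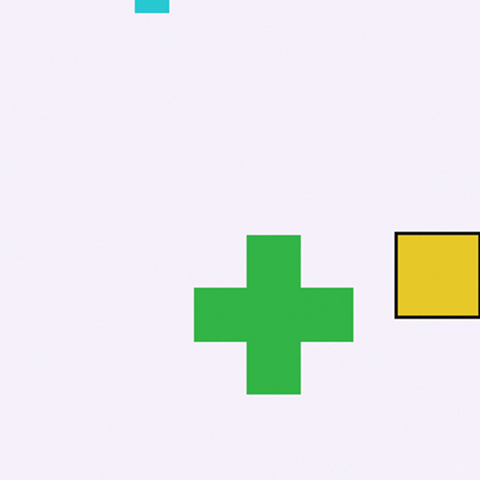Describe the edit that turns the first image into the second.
The image was cropped to a noticeably smaller region and rescaled.

The visible shapes are larger and the field of view is narrower; shapes near the original edges may be partly or wholly outside the frame — a crop-and-rescale.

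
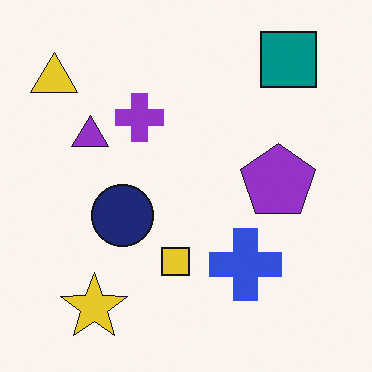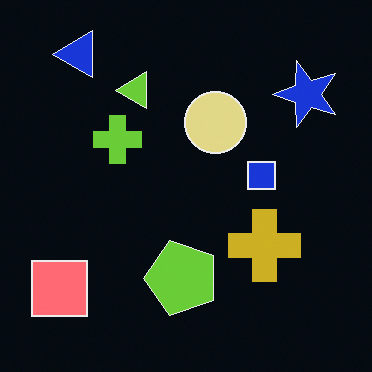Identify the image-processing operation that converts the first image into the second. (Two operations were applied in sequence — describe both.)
The image was color-inverted (negative), then transposed (reflected across the top-left ↔ bottom-right diagonal).

The light background has become dark and every shape's color is its complement — a photographic negative. Shapes have swapped their row and column positions — what was in the top-right is now in the bottom-left — a diagonal reflection.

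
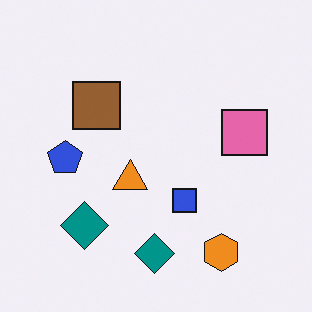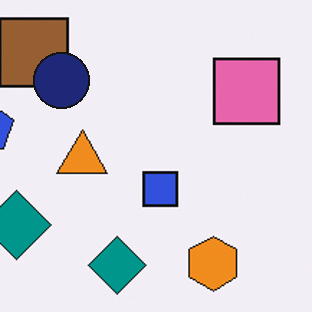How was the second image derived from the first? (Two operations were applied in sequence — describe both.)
Cropped to a modestly smaller region and rescaled, then overlaid with an additional navy circle.

The visible shapes are larger and the field of view is narrower; shapes near the original edges may be partly or wholly outside the frame — a crop-and-rescale. A navy circle appears in the second image that is absent from the first.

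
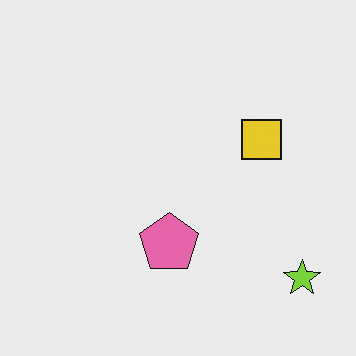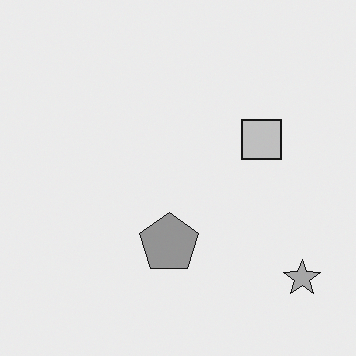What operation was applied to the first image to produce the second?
Converted to grayscale.

All color is removed — every shape is now a shade of grey.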